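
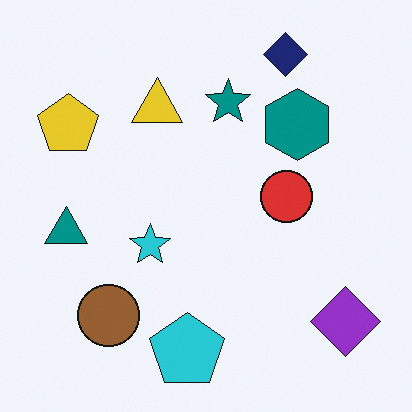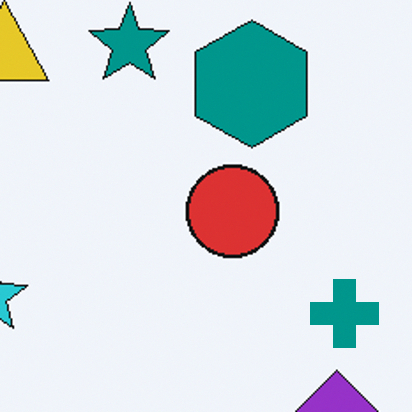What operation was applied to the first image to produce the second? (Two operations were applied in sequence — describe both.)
The transformation is: cropped tightly and scaled back up, then overlaid with an additional teal cross.

The visible shapes are larger and the field of view is narrower; shapes near the original edges may be partly or wholly outside the frame — a crop-and-rescale. A teal cross appears in the second image that is absent from the first.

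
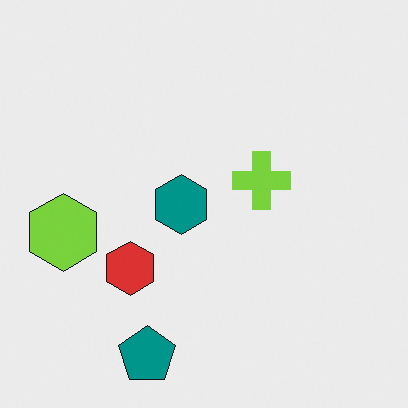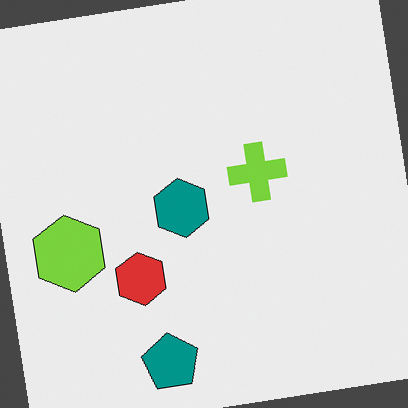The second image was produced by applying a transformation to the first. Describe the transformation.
The image was rotated counter-clockwise by a slight angle.

Every shape is tilted by the same angle and the image corners show triangular fill wedges — a whole-image rotation by a non-right angle.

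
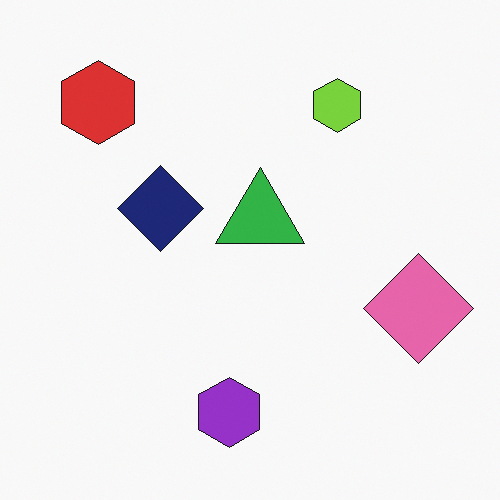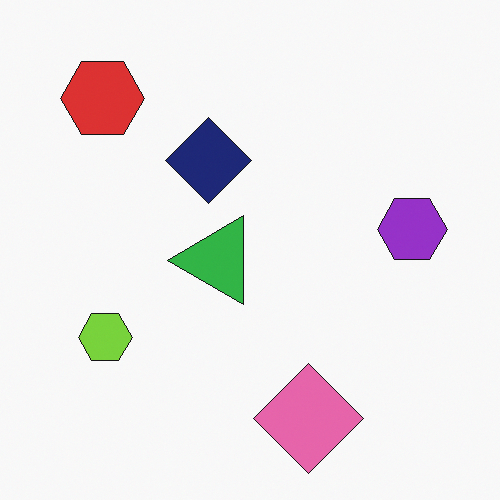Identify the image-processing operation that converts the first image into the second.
The image was transposed (reflected across the top-left ↔ bottom-right diagonal).

Shapes have swapped their row and column positions — what was in the top-right is now in the bottom-left — a diagonal reflection.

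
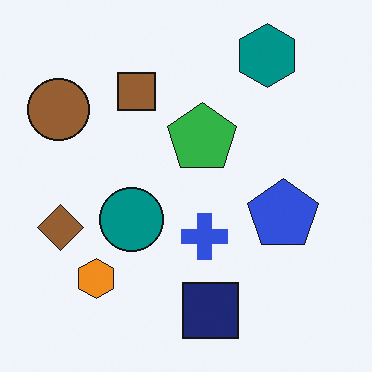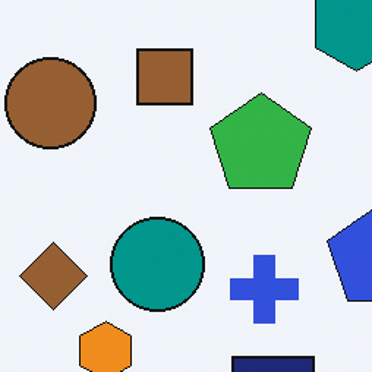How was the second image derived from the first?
It was cropped slightly and scaled back up.

The visible shapes are larger and the field of view is narrower; shapes near the original edges may be partly or wholly outside the frame — a crop-and-rescale.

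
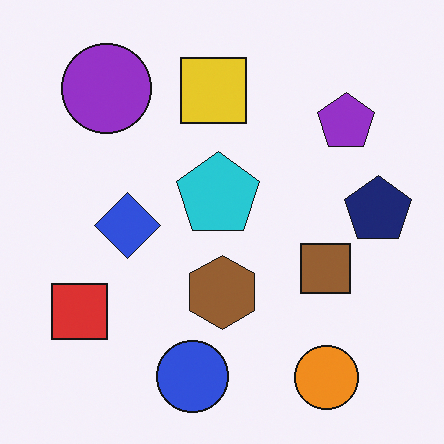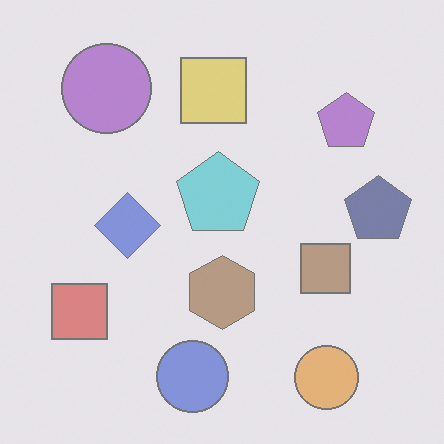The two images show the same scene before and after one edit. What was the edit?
It was given much lower contrast.

Tones are pushed toward mid-grey across the whole image — a global contrast change.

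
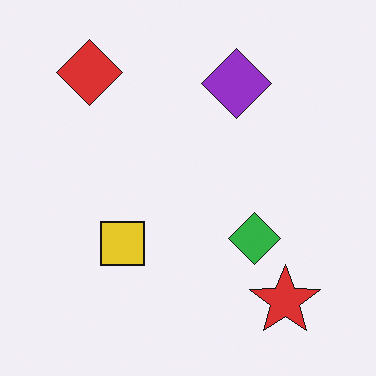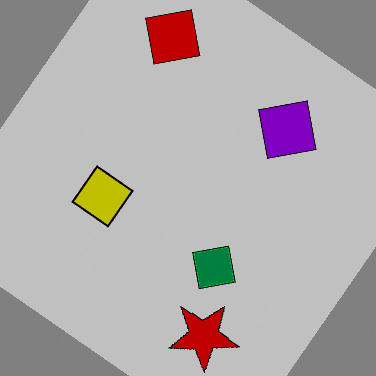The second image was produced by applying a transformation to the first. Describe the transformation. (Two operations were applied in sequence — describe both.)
The image was rotated clockwise by a large amount — several tens of degrees, then aggressively posterized.

Every shape is tilted by the same angle and the image corners show triangular fill wedges — a whole-image rotation by a non-right angle. Each flat color has snapped to a coarser quantized level — most visibly, the near-white background has dropped to a flat grey.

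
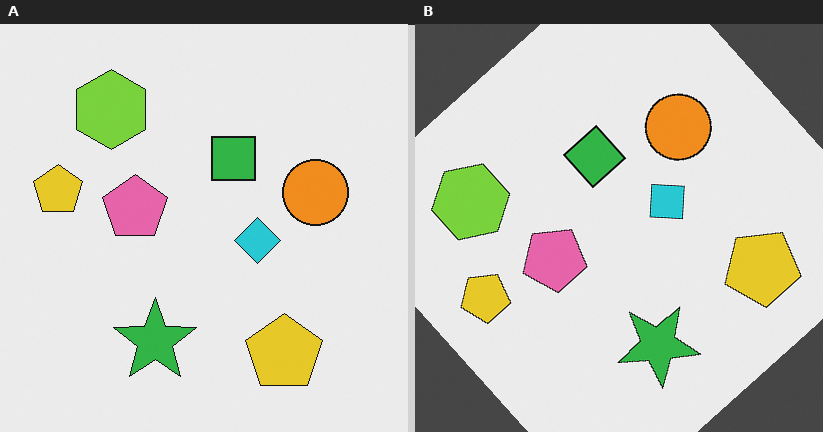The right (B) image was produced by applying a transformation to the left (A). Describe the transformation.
It was rotated counter-clockwise by a large amount — several tens of degrees.

Every shape is tilted by the same angle and the image corners show triangular fill wedges — a whole-image rotation by a non-right angle.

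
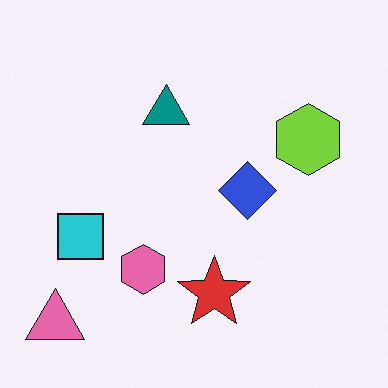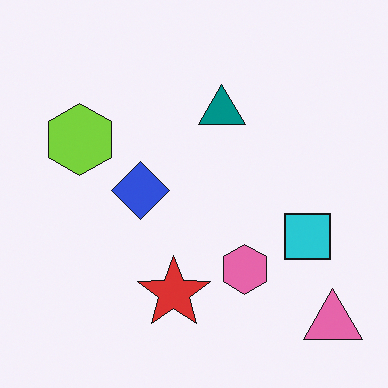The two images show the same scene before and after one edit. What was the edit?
The second image is the first flipped horizontally (left ↔ right).

The pink triangle is in the bottom-left of the first image and the bottom-right of the second — shapes on opposite sides of the vertical midline have swapped in a mirror flip.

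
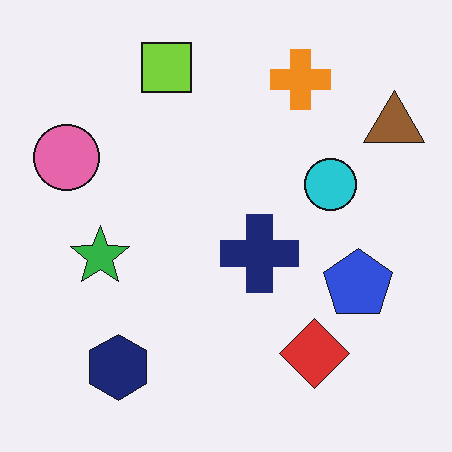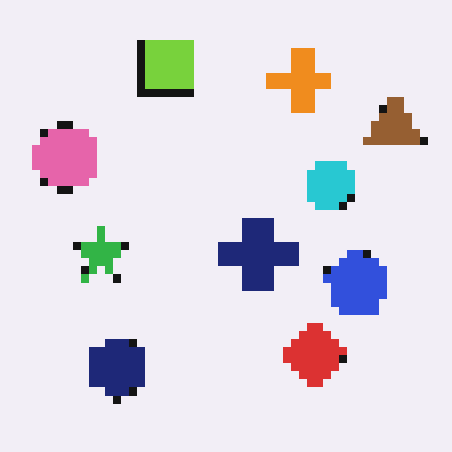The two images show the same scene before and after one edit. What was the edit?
The image was moderately pixelated.

Shapes are reduced to large square blocks; fine edges and outlines are lost — a downscale-then-upscale (mosaic) effect.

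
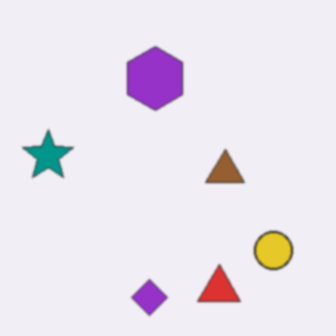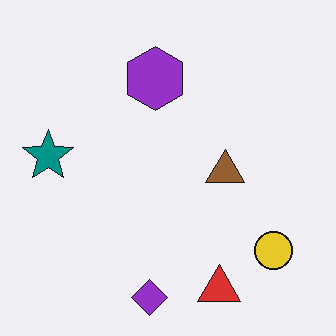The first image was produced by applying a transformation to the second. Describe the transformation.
The image was given a subtle gaussian blur.

Shape edges and outlines are uniformly softened across the whole image.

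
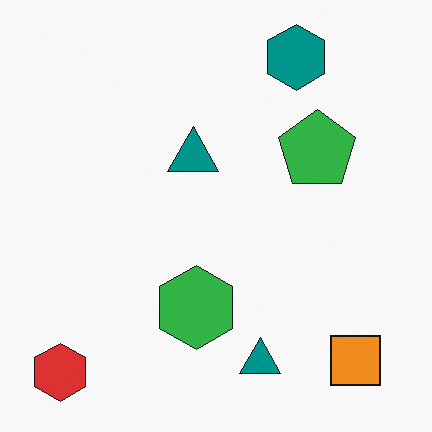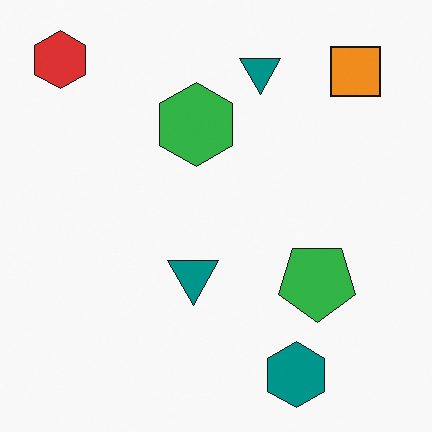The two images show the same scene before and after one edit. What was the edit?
This is the original image flipped vertically (top ↔ bottom).

The teal hexagon is in the top-right of the first image and the bottom-right of the second — shapes on opposite sides of the horizontal midline have swapped in a mirror flip.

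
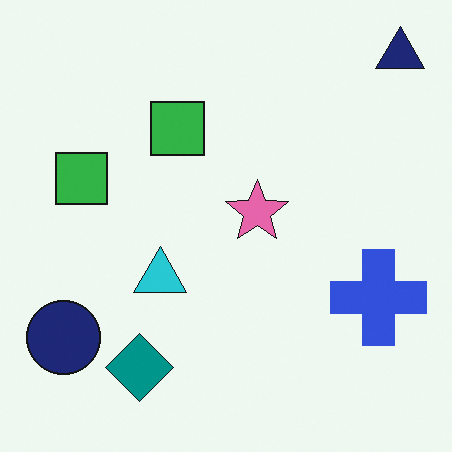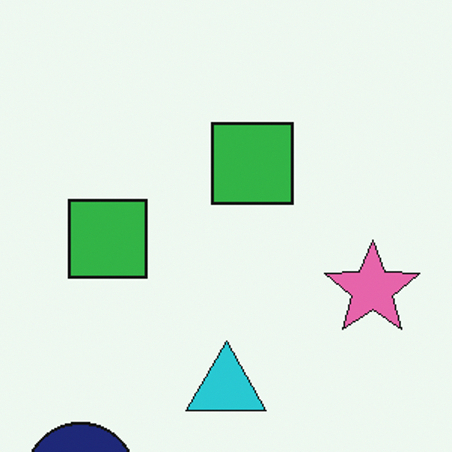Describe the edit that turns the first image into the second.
The second image is the first cropped slightly and scaled back up.

The visible shapes are larger and the field of view is narrower; shapes near the original edges may be partly or wholly outside the frame — a crop-and-rescale.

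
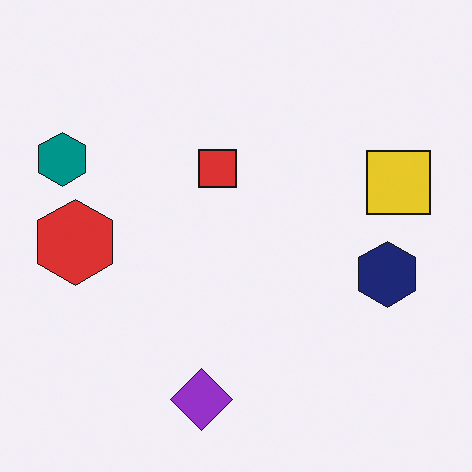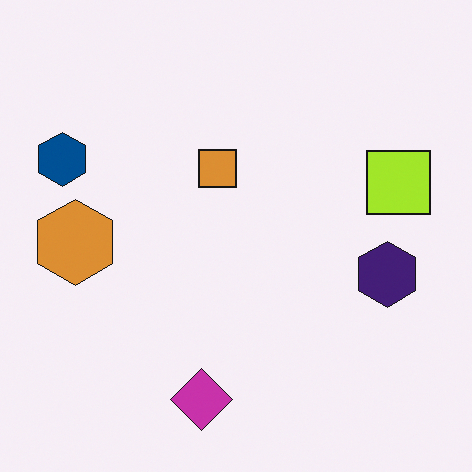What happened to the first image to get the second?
The transformation is: hue-shifted slightly.

Every shape's color has rotated by the same amount around the hue wheel — a uniform hue shift.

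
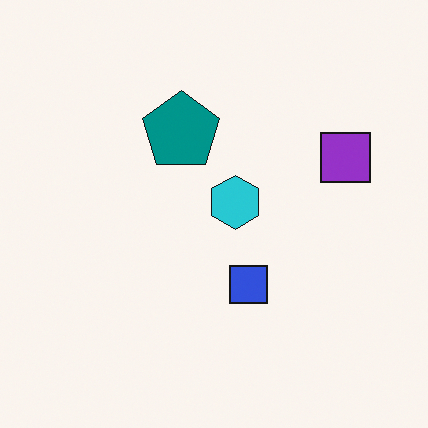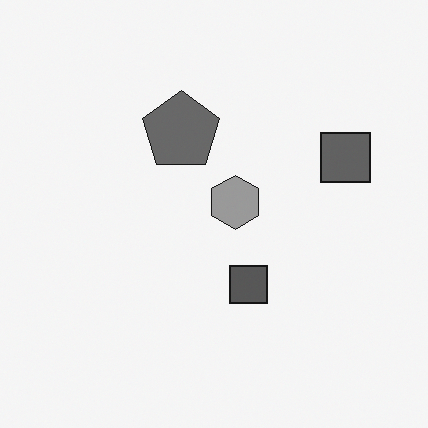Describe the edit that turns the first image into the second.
This is the original image converted to grayscale.

All color is removed — every shape is now a shade of grey.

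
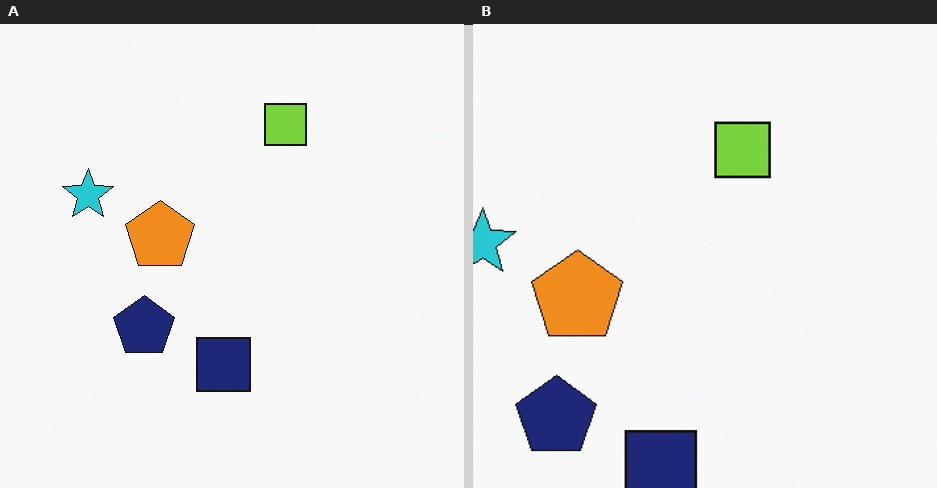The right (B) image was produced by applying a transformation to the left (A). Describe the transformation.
This is the original image cropped slightly and scaled back up.

The visible shapes are larger and the field of view is narrower; shapes near the original edges may be partly or wholly outside the frame — a crop-and-rescale.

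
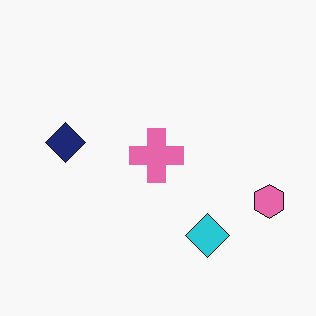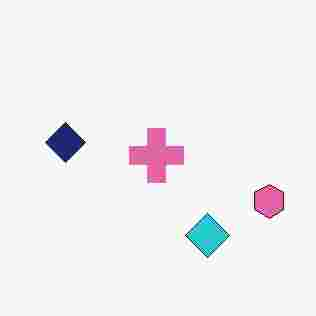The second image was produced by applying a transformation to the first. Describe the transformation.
The second image is the first degraded with heavy JPEG compression.

Blocky 8×8 compression artifacts appear around shape edges and the flat background shows ringing — characteristic JPEG degradation.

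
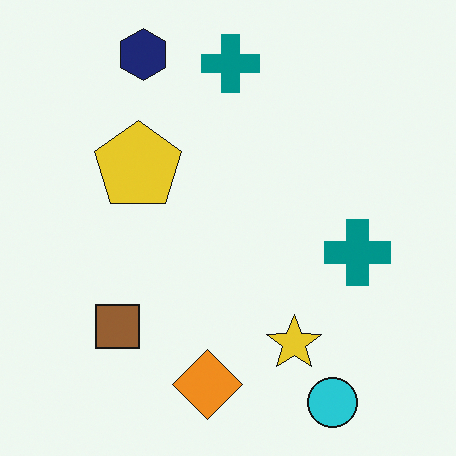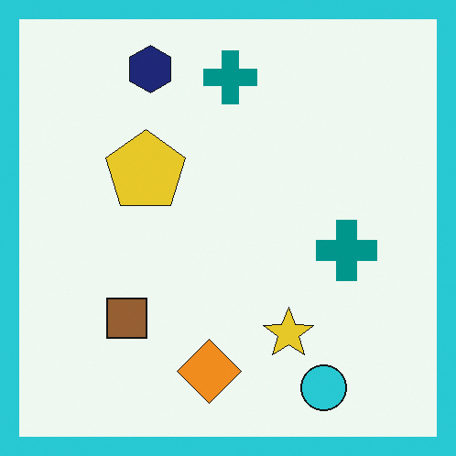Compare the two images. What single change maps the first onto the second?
It was framed with a cyan border.

A solid cyan frame runs around the edge of the second image, with the content slightly shrunk inside it.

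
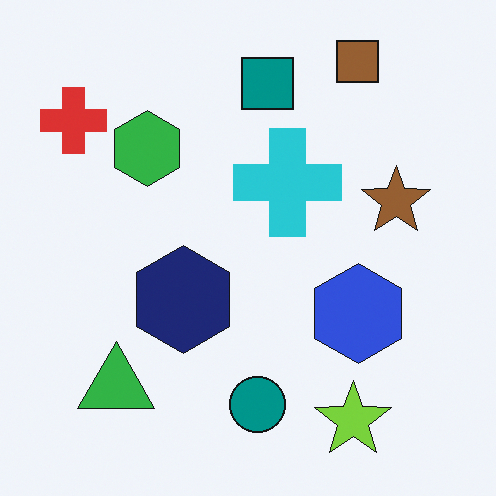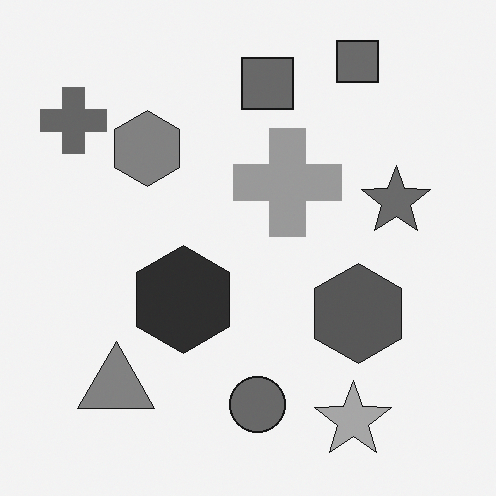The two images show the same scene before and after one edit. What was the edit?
The second image is the first converted to grayscale.

All color is removed — every shape is now a shade of grey.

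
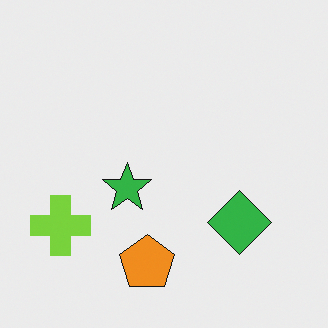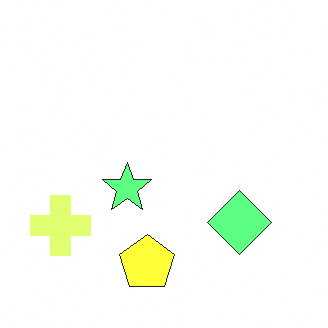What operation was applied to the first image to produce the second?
The second image is the first brightened a lot.

Every pixel — background and shapes alike — is uniformly brightened.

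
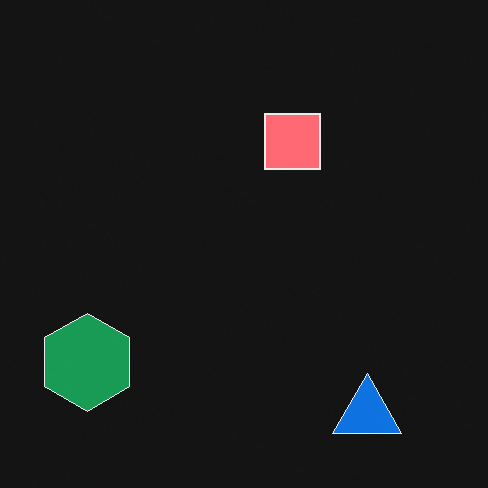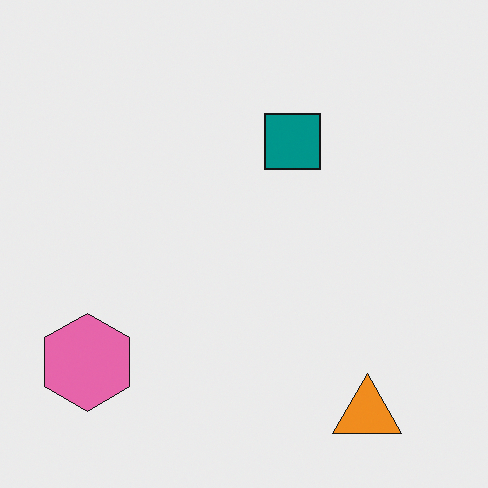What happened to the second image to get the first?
This is the original image color-inverted (negative).

The light background has become dark and every shape's color is its complement — a photographic negative.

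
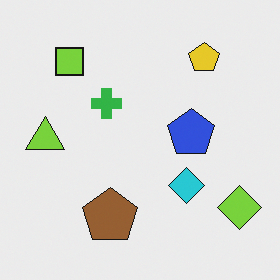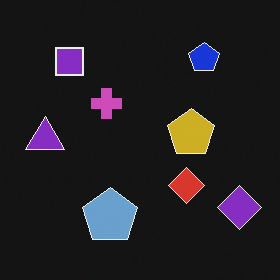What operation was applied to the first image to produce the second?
The second image is the first color-inverted (negative).

The light background has become dark and every shape's color is its complement — a photographic negative.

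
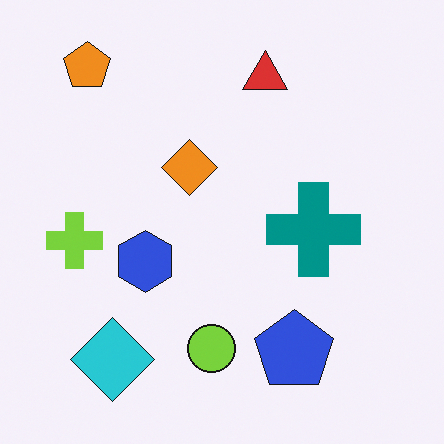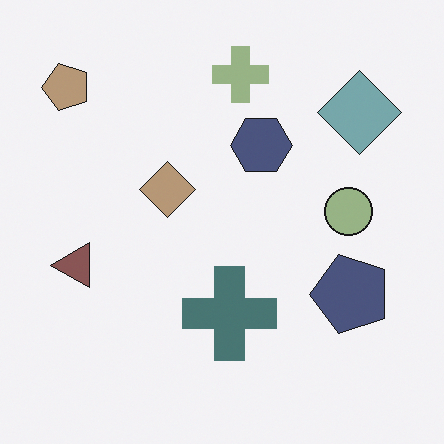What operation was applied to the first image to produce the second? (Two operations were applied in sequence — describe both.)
The transformation is: transposed (reflected across the top-left ↔ bottom-right diagonal), then made much more muted (saturation change).

Shapes have swapped their row and column positions — what was in the top-right is now in the bottom-left — a diagonal reflection. All colors are more muted and greyish — a global saturation change.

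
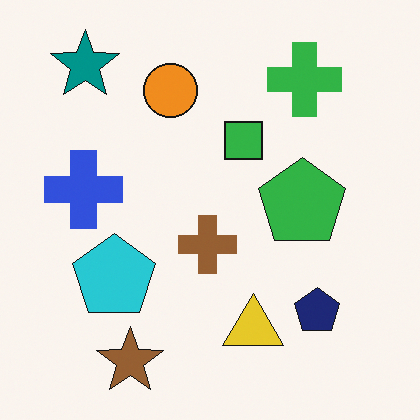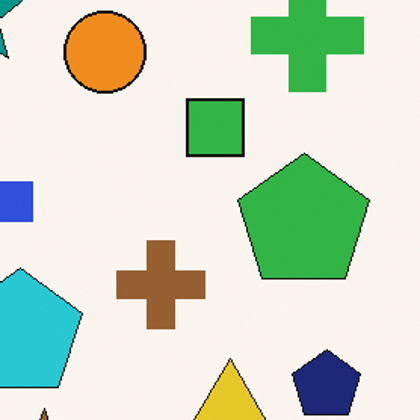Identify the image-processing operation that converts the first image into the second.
This is the original image cropped slightly and scaled back up.

The visible shapes are larger and the field of view is narrower; shapes near the original edges may be partly or wholly outside the frame — a crop-and-rescale.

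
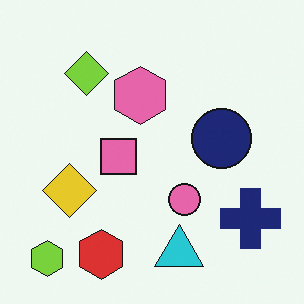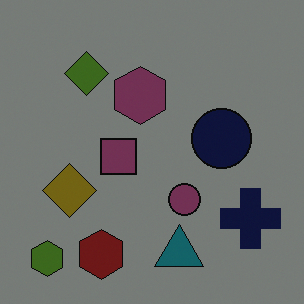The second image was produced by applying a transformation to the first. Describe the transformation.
The second image is the first substantially darkened.

Every pixel — background and shapes alike — is uniformly darkened.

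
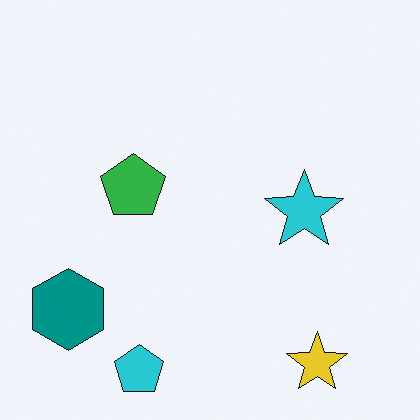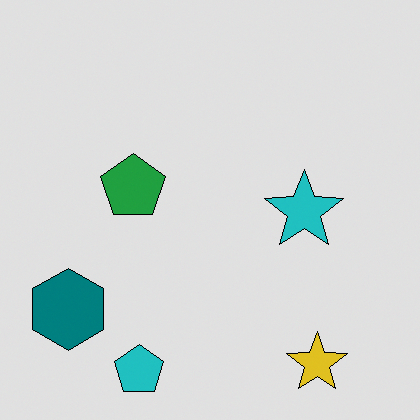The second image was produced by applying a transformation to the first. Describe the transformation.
Moderately posterized.

Each flat color has snapped to a coarser quantized level — most visibly, the near-white background has dropped to a flat grey.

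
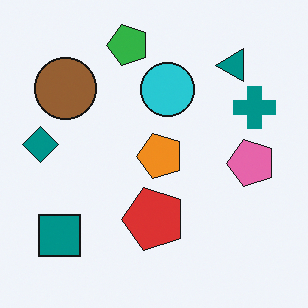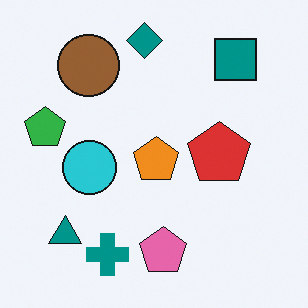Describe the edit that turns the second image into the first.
The first image is the second transposed (reflected across the top-left ↔ bottom-right diagonal).

Shapes have swapped their row and column positions — what was in the top-right is now in the bottom-left — a diagonal reflection.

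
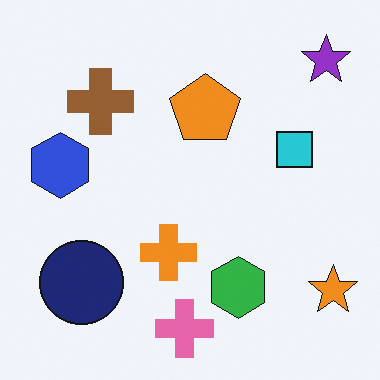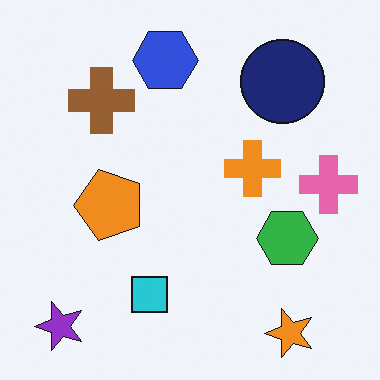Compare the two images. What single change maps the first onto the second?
This is the original image transposed (reflected across the top-left ↔ bottom-right diagonal).

Shapes have swapped their row and column positions — what was in the top-right is now in the bottom-left — a diagonal reflection.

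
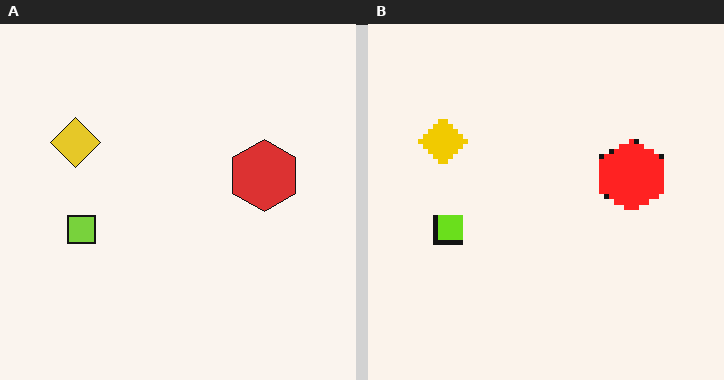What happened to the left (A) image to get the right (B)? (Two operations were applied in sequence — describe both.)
It was slightly oversaturated, then mildly pixelated.

All colors are more vivid — a global saturation change. Shapes are reduced to large square blocks; fine edges and outlines are lost — a downscale-then-upscale (mosaic) effect.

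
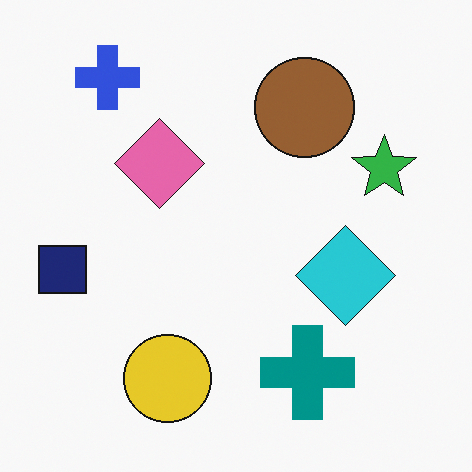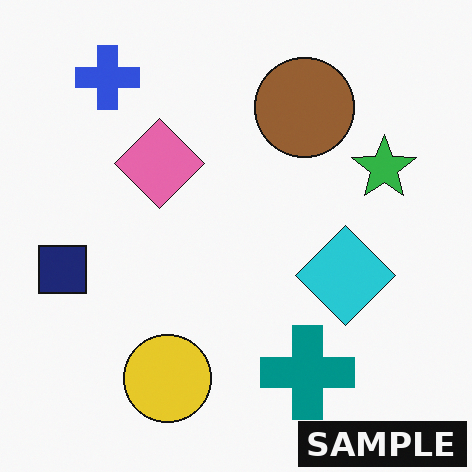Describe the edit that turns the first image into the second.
This is the original image watermarked with the text "SAMPLE" in the lower-right corner.

A dark label reading "SAMPLE" appears in the lower-right corner.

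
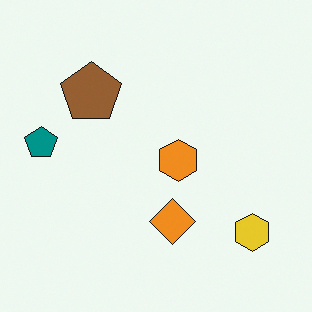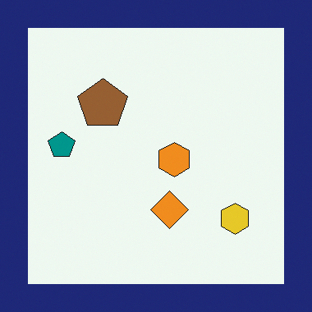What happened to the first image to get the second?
This is the original image framed with a navy border.

A solid navy frame runs around the edge of the second image, with the content slightly shrunk inside it.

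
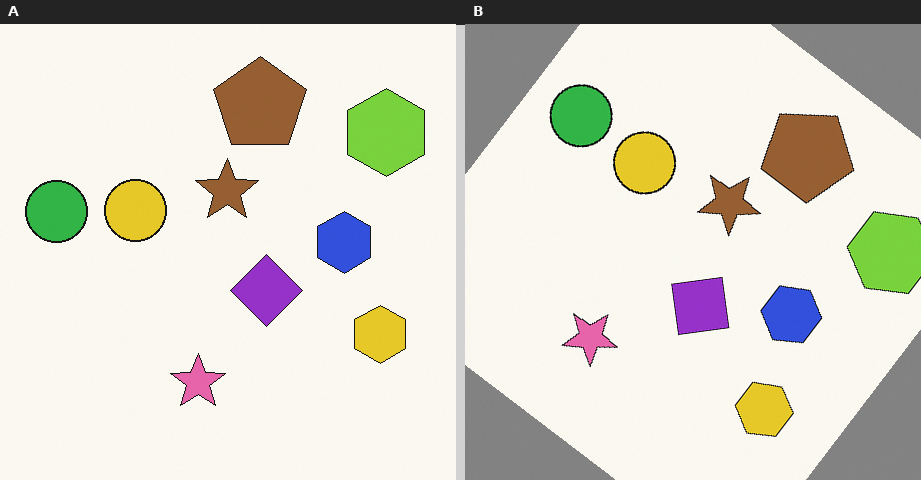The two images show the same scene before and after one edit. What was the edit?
It was rotated clockwise by a large amount — several tens of degrees.

Every shape is tilted by the same angle and the image corners show triangular fill wedges — a whole-image rotation by a non-right angle.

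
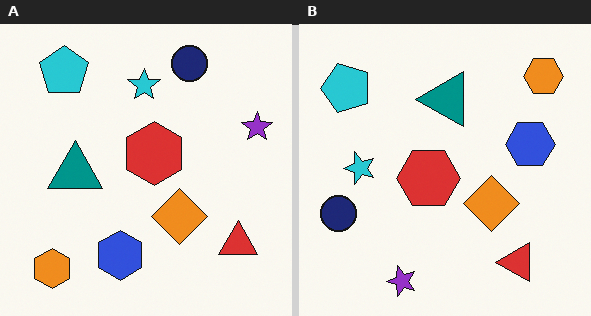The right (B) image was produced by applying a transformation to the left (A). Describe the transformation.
Transposed (reflected across the top-left ↔ bottom-right diagonal).

Shapes have swapped their row and column positions — what was in the top-right is now in the bottom-left — a diagonal reflection.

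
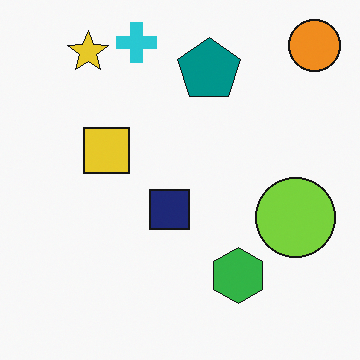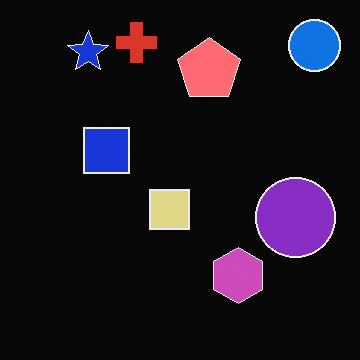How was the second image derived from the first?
The transformation is: color-inverted (negative).

The light background has become dark and every shape's color is its complement — a photographic negative.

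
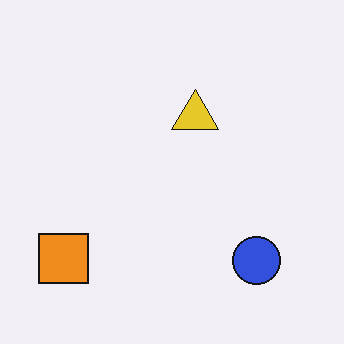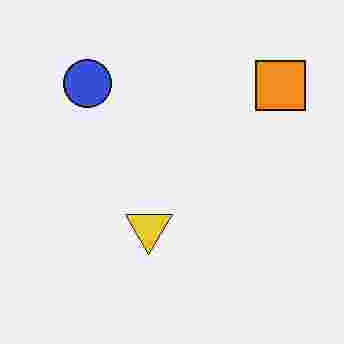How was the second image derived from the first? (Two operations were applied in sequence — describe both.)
The image was heavily JPEG-compressed with obvious blocking artifacts, then rotated 180°.

Blocky 8×8 compression artifacts appear around shape edges and the flat background shows ringing — characteristic JPEG degradation. The orange square sits in the bottom-left of the first image and the top-right of the second — consistent with a whole-image 180° rotation.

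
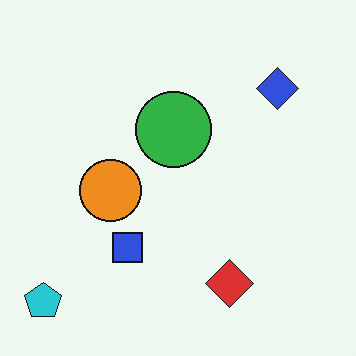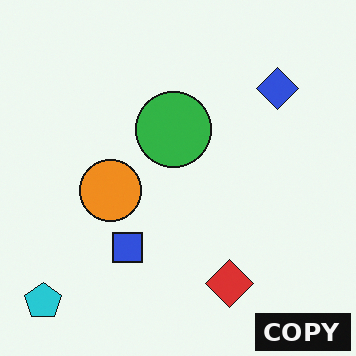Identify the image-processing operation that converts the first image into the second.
The second image is the first watermarked with the text "COPY" in the lower-right corner.

A dark label reading "COPY" appears in the lower-right corner.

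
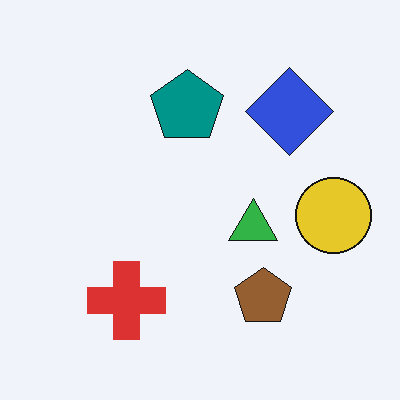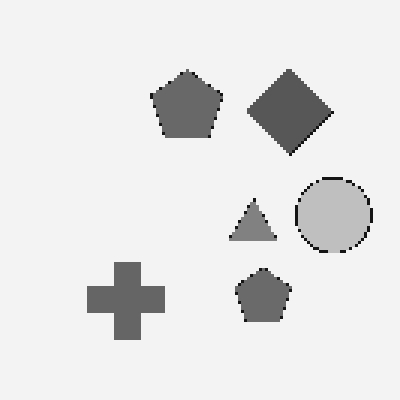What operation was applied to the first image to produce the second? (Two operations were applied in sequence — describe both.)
The image was converted to grayscale, then mildly pixelated.

All color is removed — every shape is now a shade of grey. Shapes are reduced to large square blocks; fine edges and outlines are lost — a downscale-then-upscale (mosaic) effect.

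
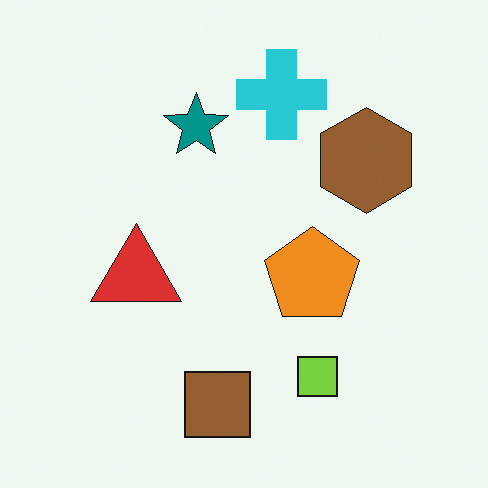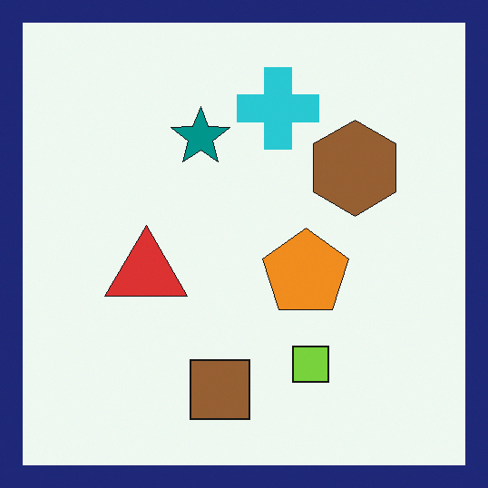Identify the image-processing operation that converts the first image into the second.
The transformation is: framed with a navy border.

A solid navy frame runs around the edge of the second image, with the content slightly shrunk inside it.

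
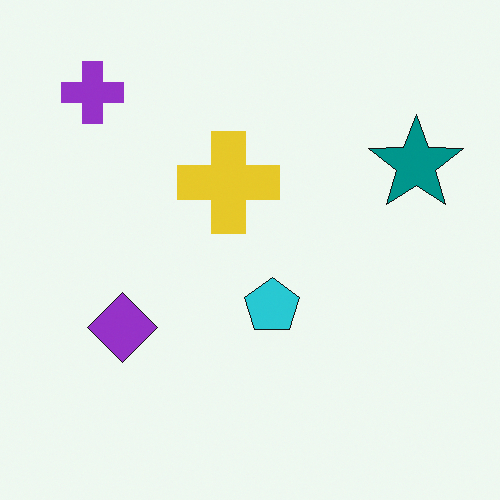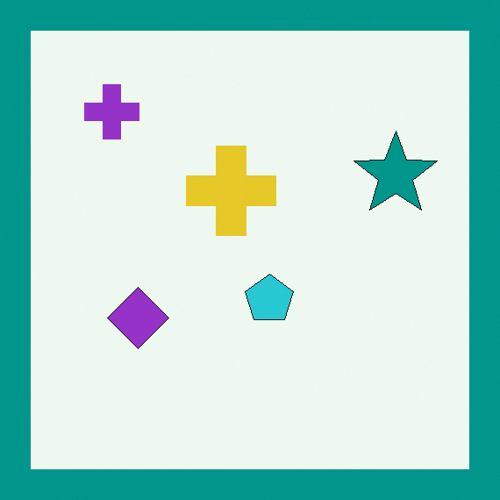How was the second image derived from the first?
The transformation is: framed with a teal border.

A solid teal frame runs around the edge of the second image, with the content slightly shrunk inside it.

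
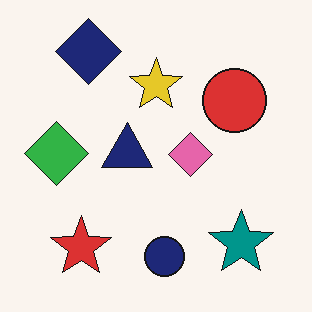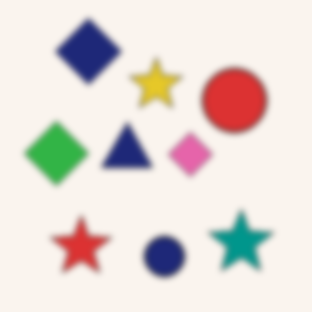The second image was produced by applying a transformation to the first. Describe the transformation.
This is the original image noticeably gaussian-blurred.

Shape edges and outlines are uniformly softened across the whole image.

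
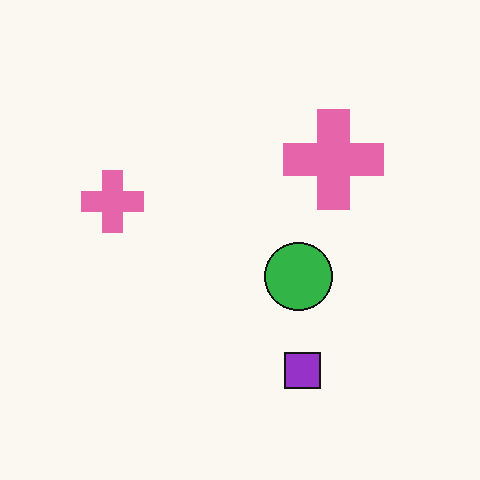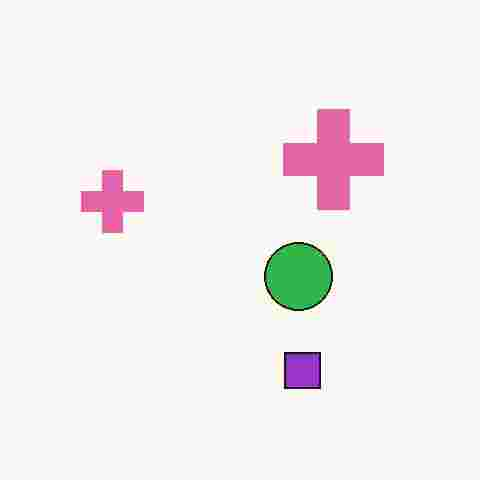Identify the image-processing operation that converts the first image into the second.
The transformation is: heavily JPEG-compressed with obvious blocking artifacts.

Blocky 8×8 compression artifacts appear around shape edges and the flat background shows ringing — characteristic JPEG degradation.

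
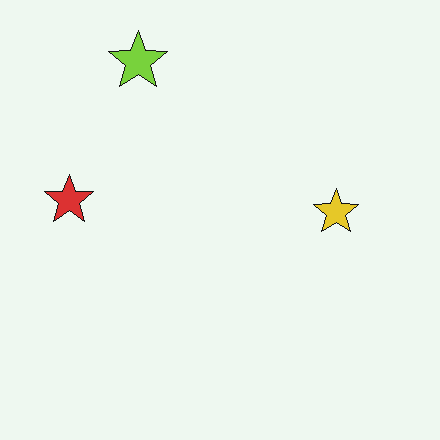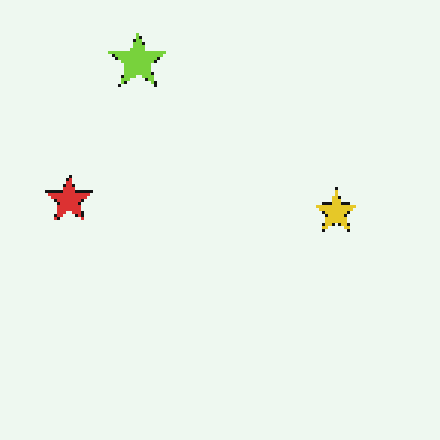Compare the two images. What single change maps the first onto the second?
The second image is the first mildly pixelated.

Shapes are reduced to large square blocks; fine edges and outlines are lost — a downscale-then-upscale (mosaic) effect.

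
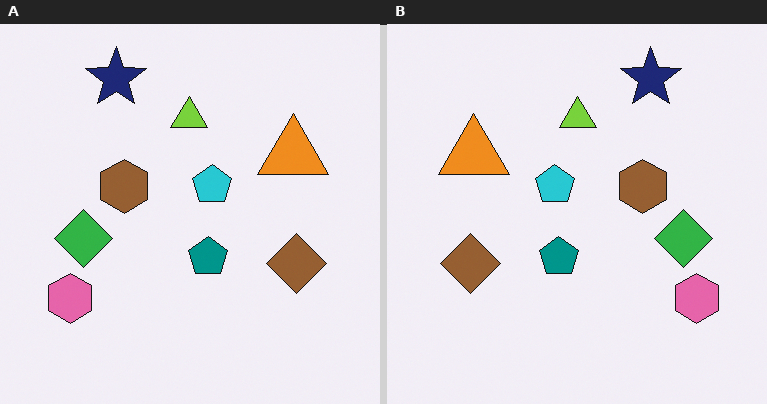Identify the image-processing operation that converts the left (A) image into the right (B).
The right (B) image is the left (A) flipped horizontally (left ↔ right).

The pink hexagon is in the bottom-left of the left (A) image and the bottom-right of the right (B) — shapes on opposite sides of the vertical midline have swapped in a mirror flip.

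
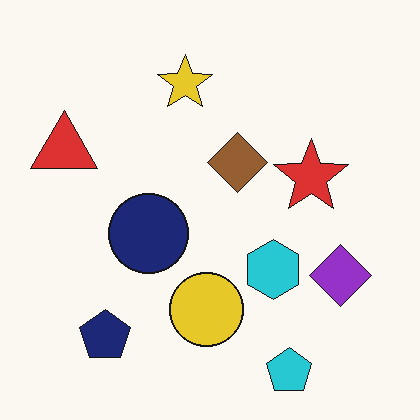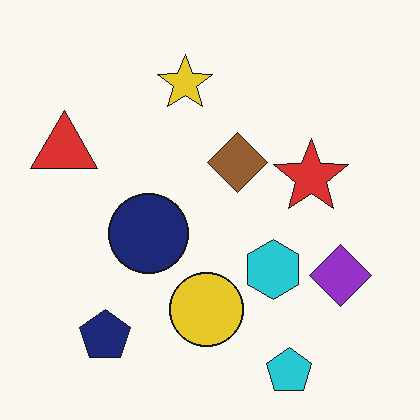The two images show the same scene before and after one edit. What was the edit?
Given moderate JPEG compression.

Blocky 8×8 compression artifacts appear around shape edges and the flat background shows ringing — characteristic JPEG degradation.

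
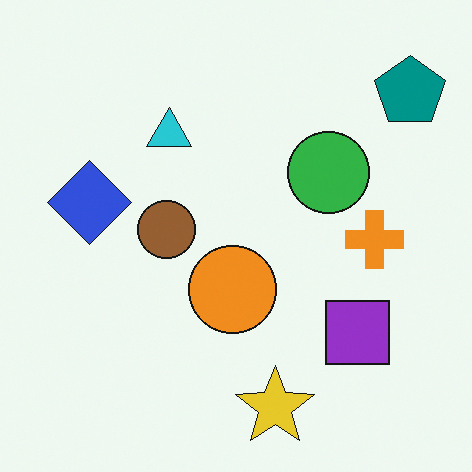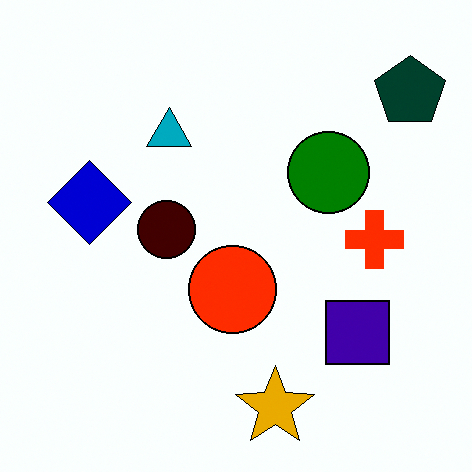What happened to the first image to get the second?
It was boosted in contrast.

Tones are pushed away from mid-grey across the whole image — a global contrast change.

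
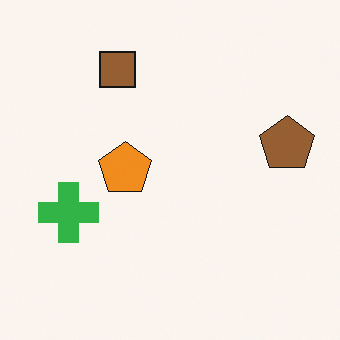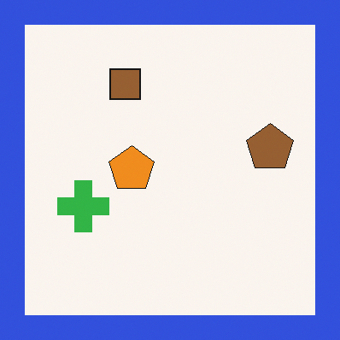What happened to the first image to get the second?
This is the original image framed with a blue border.

A solid blue frame runs around the edge of the second image, with the content slightly shrunk inside it.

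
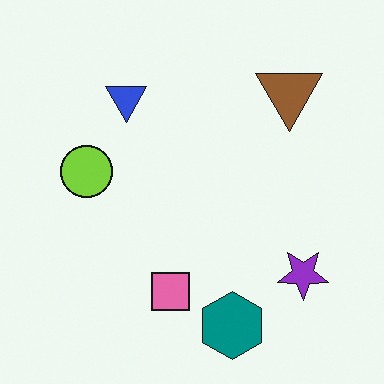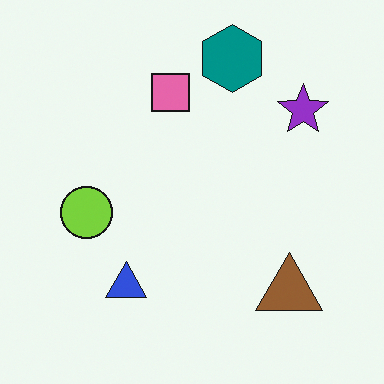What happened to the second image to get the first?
The image was flipped vertically (top ↔ bottom).

The teal hexagon is in the top of the second image and the bottom of the first — shapes on opposite sides of the horizontal midline have swapped in a mirror flip.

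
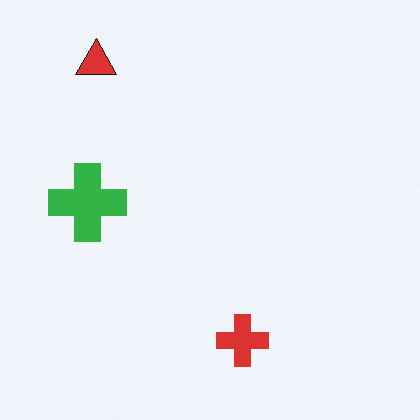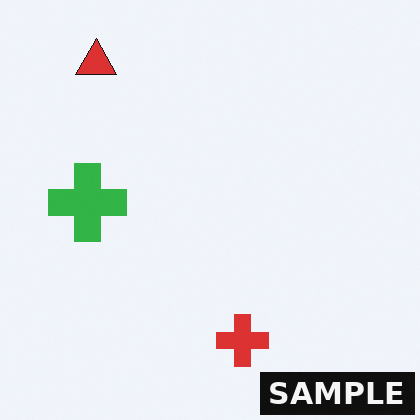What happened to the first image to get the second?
The transformation is: watermarked with the text "SAMPLE" in the lower-right corner.

A dark label reading "SAMPLE" appears in the lower-right corner.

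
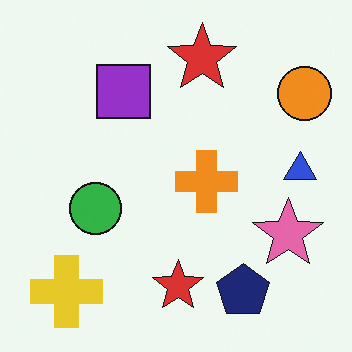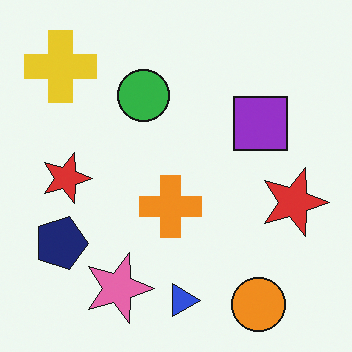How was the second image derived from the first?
This is the original image rotated 90° clockwise.

The yellow cross sits in the bottom-left of the first image and the top-left of the second — consistent with a whole-image 90° clockwise rotation.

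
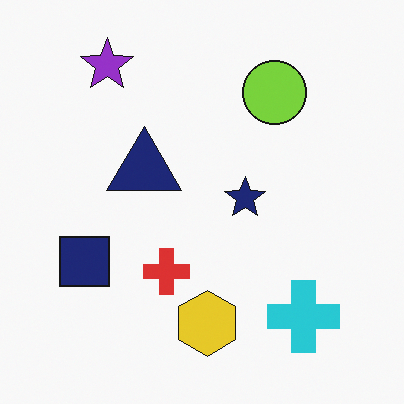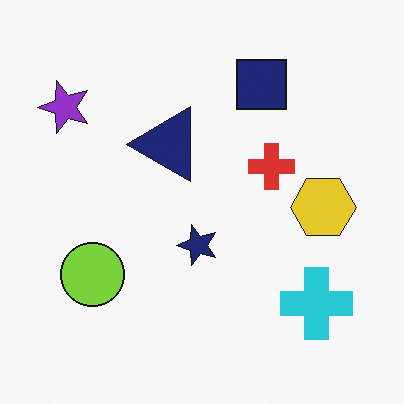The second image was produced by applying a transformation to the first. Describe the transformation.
The transformation is: transposed (reflected across the top-left ↔ bottom-right diagonal).

Shapes have swapped their row and column positions — what was in the top-right is now in the bottom-left — a diagonal reflection.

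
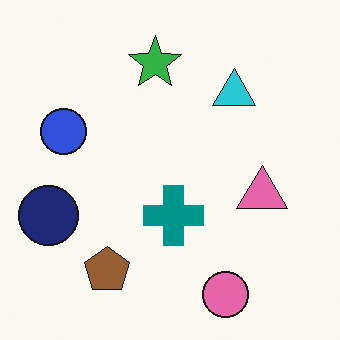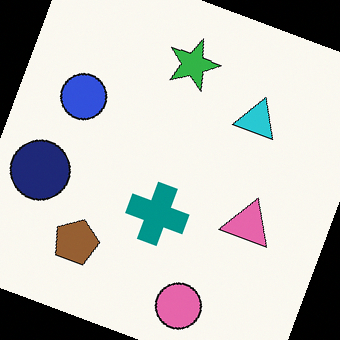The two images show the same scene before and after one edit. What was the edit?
The second image is the first rotated clockwise by a moderate amount.

Every shape is tilted by the same angle and the image corners show triangular fill wedges — a whole-image rotation by a non-right angle.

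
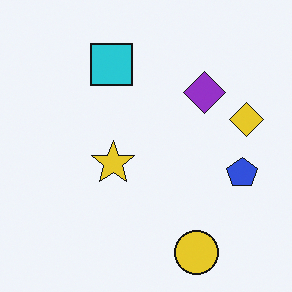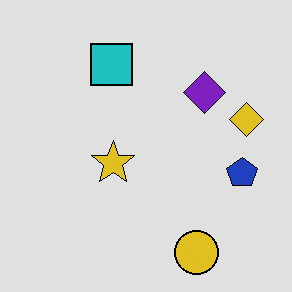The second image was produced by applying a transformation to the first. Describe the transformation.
Posterized to a reduced palette.

Each flat color has snapped to a coarser quantized level — most visibly, the near-white background has dropped to a flat grey.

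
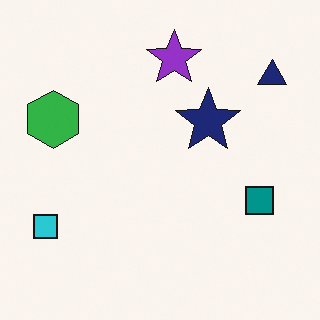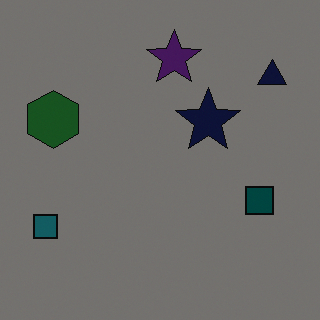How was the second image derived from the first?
Darkened a lot.

Every pixel — background and shapes alike — is uniformly darkened.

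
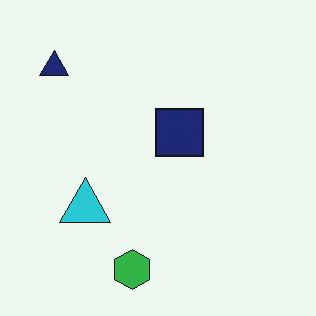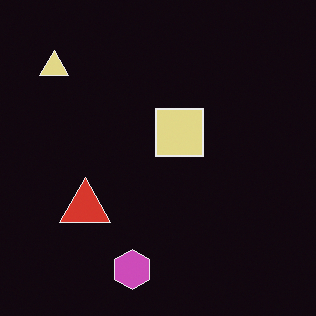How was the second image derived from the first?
It was color-inverted (negative).

The light background has become dark and every shape's color is its complement — a photographic negative.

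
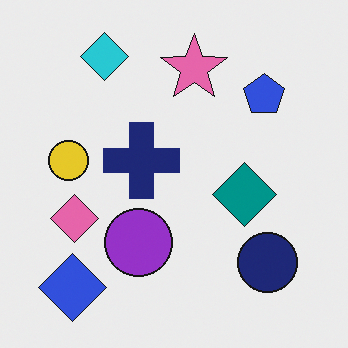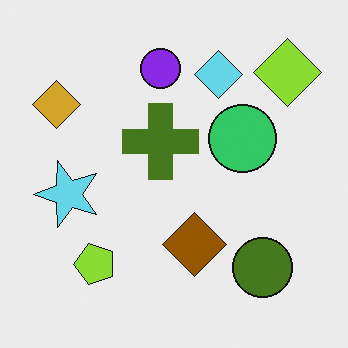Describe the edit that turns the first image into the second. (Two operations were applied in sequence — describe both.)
This is the original image transposed (reflected across the top-left ↔ bottom-right diagonal), then hue-shifted through roughly half the color wheel.

Shapes have swapped their row and column positions — what was in the top-right is now in the bottom-left — a diagonal reflection. Every shape's color has rotated by the same amount around the hue wheel — a uniform hue shift.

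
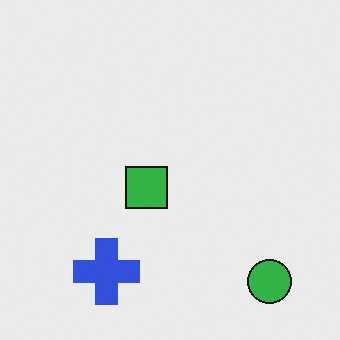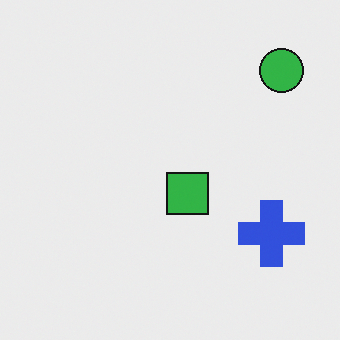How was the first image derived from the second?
Rotated 90° clockwise.

The green circle sits in the top-right of the second image and the bottom-right of the first — consistent with a whole-image 90° clockwise rotation.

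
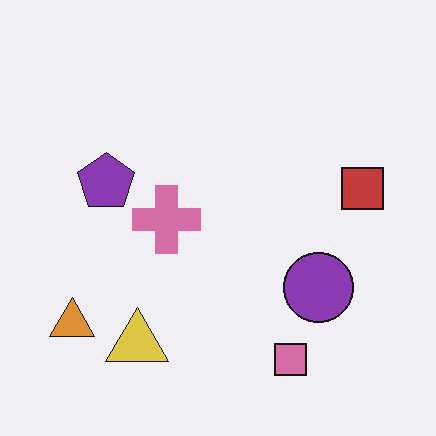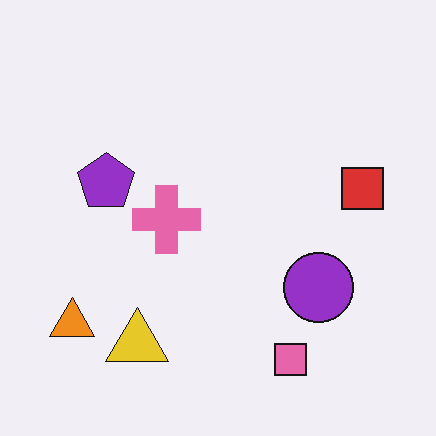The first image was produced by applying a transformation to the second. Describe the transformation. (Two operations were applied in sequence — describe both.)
The transformation is: given moderate JPEG compression, then slightly desaturated.

Blocky 8×8 compression artifacts appear around shape edges and the flat background shows ringing — characteristic JPEG degradation. All colors are more muted and greyish — a global saturation change.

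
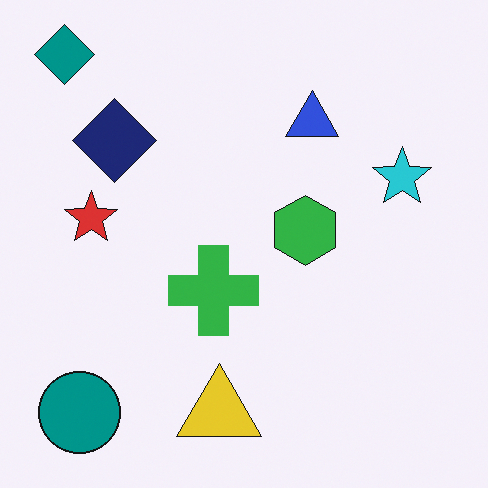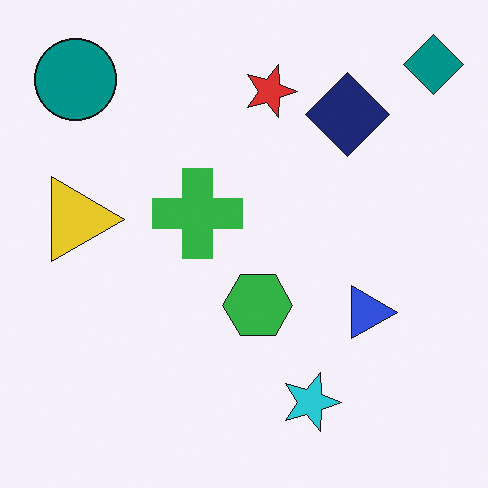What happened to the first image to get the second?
The transformation is: rotated 90° clockwise.

The teal diamond sits in the top-left of the first image and the top-right of the second — consistent with a whole-image 90° clockwise rotation.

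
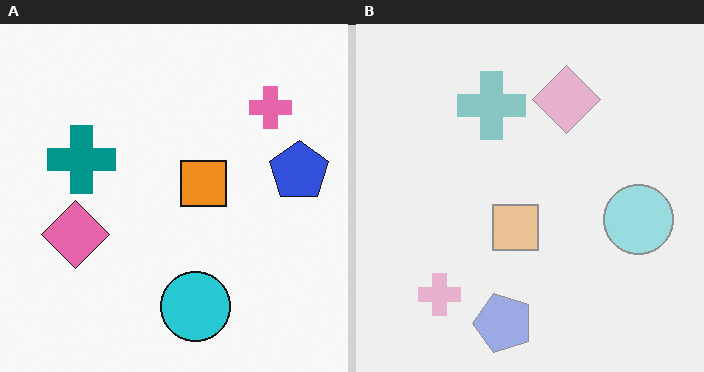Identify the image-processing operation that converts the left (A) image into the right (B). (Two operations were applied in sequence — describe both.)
The image was transposed (reflected across the top-left ↔ bottom-right diagonal), then given much lower contrast.

Shapes have swapped their row and column positions — what was in the top-right is now in the bottom-left — a diagonal reflection. Tones are pushed toward mid-grey across the whole image — a global contrast change.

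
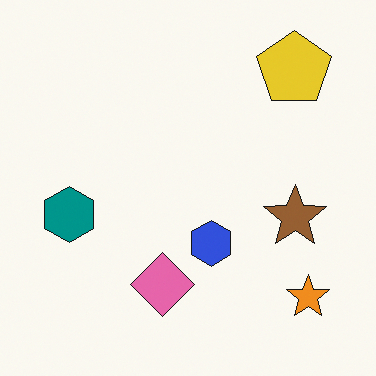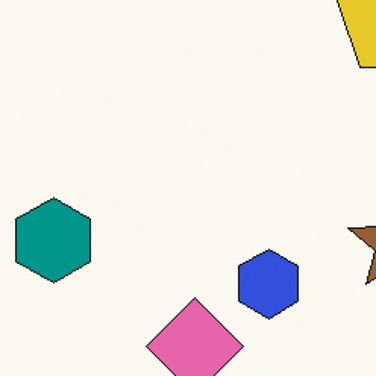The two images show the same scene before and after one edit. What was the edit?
Cropped slightly and scaled back up.

The visible shapes are larger and the field of view is narrower; shapes near the original edges may be partly or wholly outside the frame — a crop-and-rescale.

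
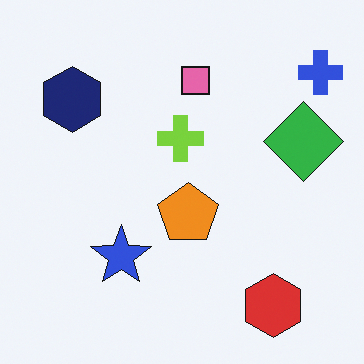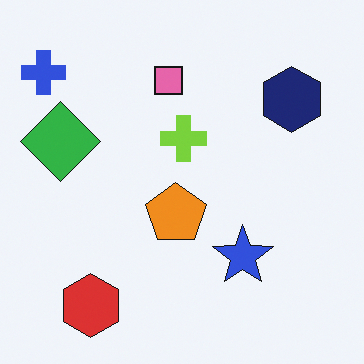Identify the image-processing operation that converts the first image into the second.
It was flipped horizontally (left ↔ right).

The blue cross is in the top-right of the first image and the top-left of the second — shapes on opposite sides of the vertical midline have swapped in a mirror flip.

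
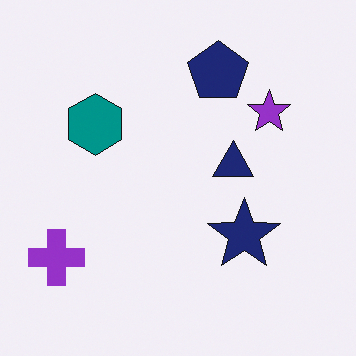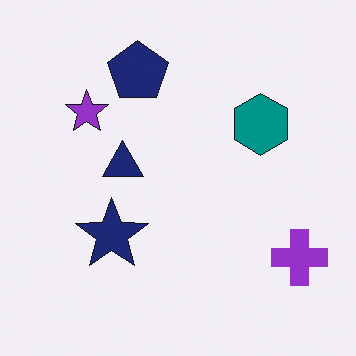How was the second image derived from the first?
The image was flipped horizontally (left ↔ right).

The purple cross is in the bottom-left of the first image and the bottom-right of the second — shapes on opposite sides of the vertical midline have swapped in a mirror flip.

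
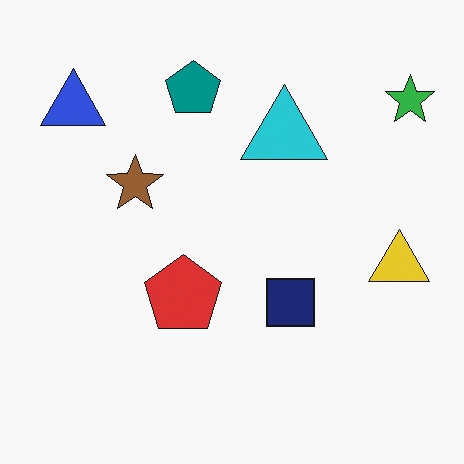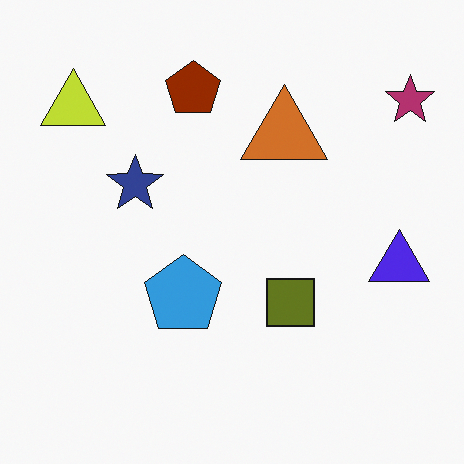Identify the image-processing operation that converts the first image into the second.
It was hue-shifted through roughly half the color wheel.

Every shape's color has rotated by the same amount around the hue wheel — a uniform hue shift.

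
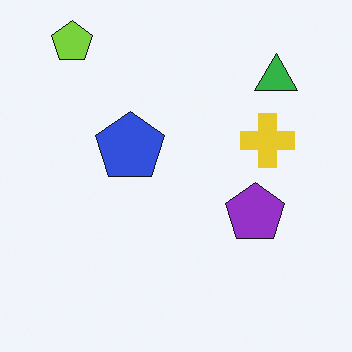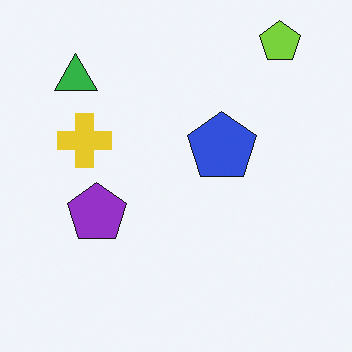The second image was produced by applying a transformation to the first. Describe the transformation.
The second image is the first flipped horizontally (left ↔ right).

The lime pentagon is in the top-left of the first image and the top-right of the second — shapes on opposite sides of the vertical midline have swapped in a mirror flip.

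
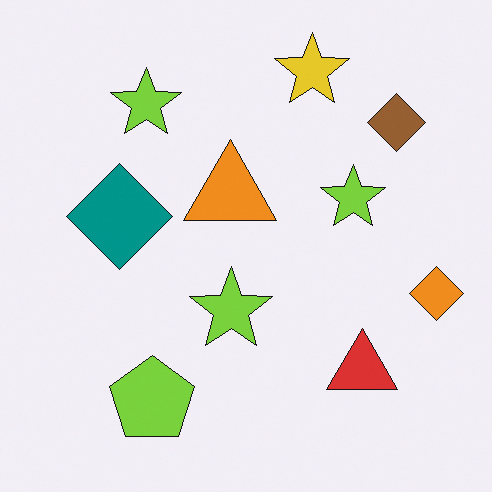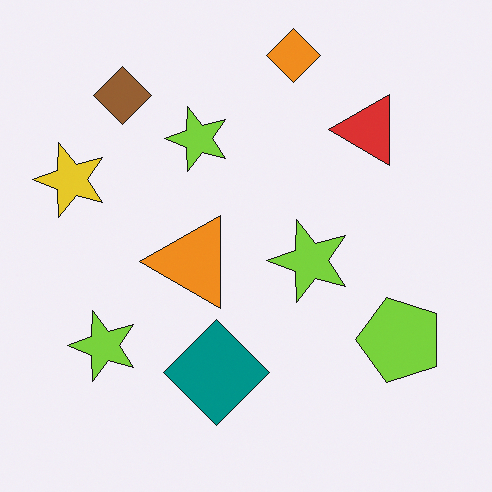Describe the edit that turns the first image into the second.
Rotated 90° counter-clockwise.

The orange diamond sits in the right of the first image and the top of the second — consistent with a whole-image 90° counter-clockwise rotation.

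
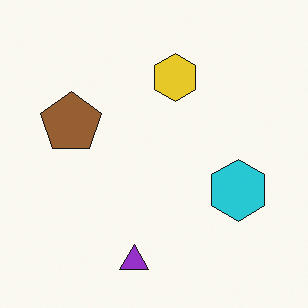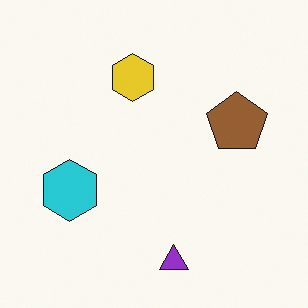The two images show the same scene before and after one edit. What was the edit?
It was flipped horizontally (left ↔ right).

The cyan hexagon is in the right of the first image and the left of the second — shapes on opposite sides of the vertical midline have swapped in a mirror flip.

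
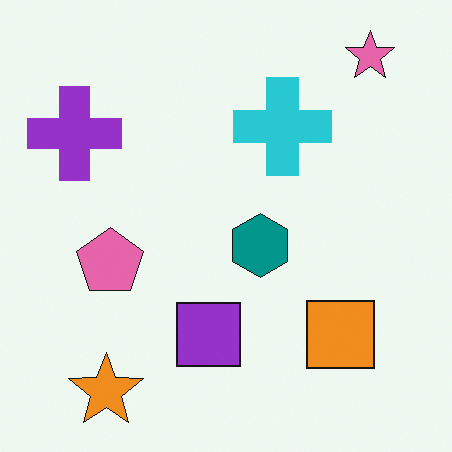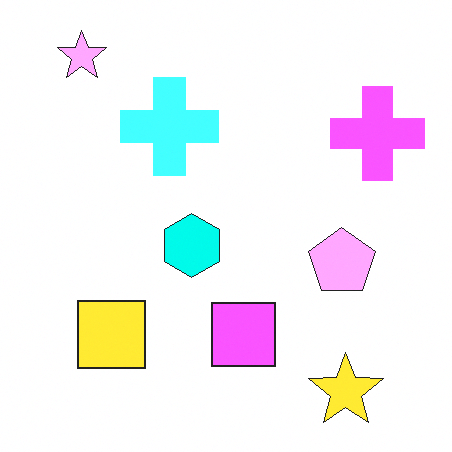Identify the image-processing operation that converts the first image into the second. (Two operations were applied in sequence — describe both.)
The transformation is: flipped horizontally (left ↔ right), then substantially brightened.

The purple cross is in the top-left of the first image and the top-right of the second — shapes on opposite sides of the vertical midline have swapped in a mirror flip. Every pixel — background and shapes alike — is uniformly brightened.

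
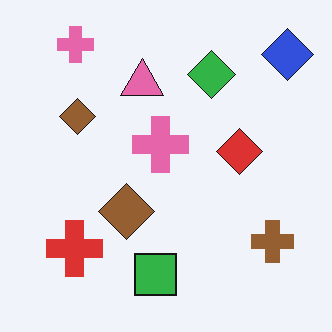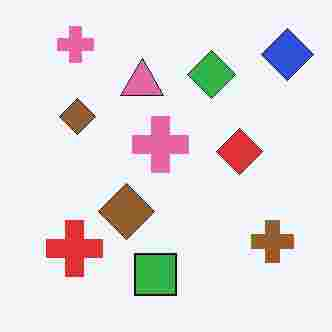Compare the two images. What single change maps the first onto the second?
The image was degraded with heavy JPEG compression.

Blocky 8×8 compression artifacts appear around shape edges and the flat background shows ringing — characteristic JPEG degradation.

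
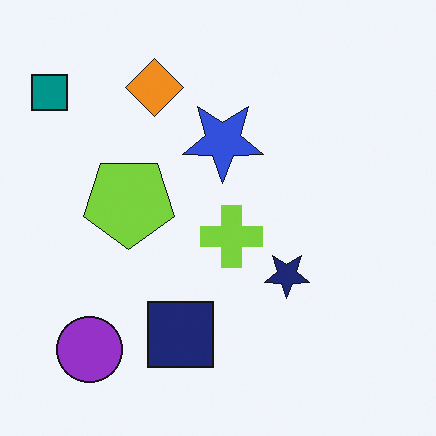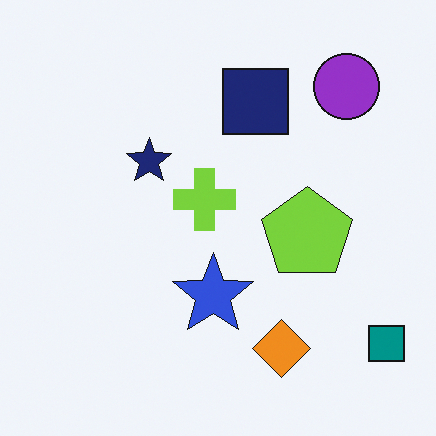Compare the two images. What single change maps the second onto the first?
The first image is the second rotated 180°.

The teal square sits in the bottom-right of the second image and the top-left of the first — consistent with a whole-image 180° rotation.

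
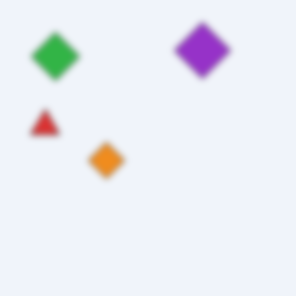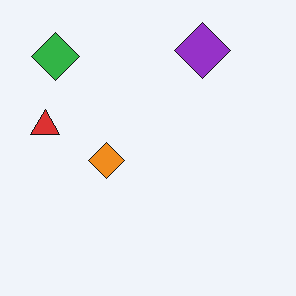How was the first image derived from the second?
This is the original image moderately blurred.

Shape edges and outlines are uniformly softened across the whole image.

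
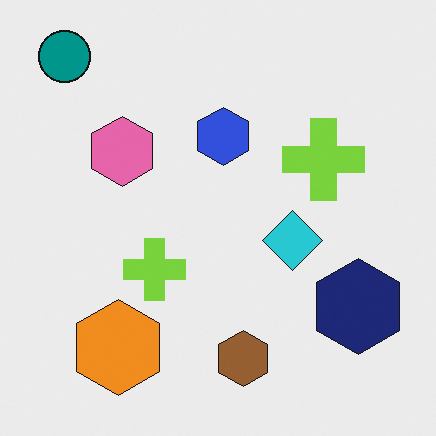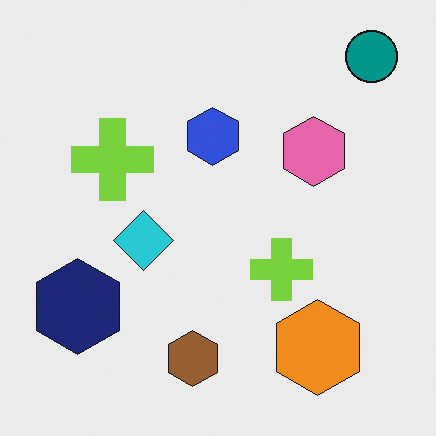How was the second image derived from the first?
The image was flipped horizontally (left ↔ right).

The teal circle is in the top-left of the first image and the top-right of the second — shapes on opposite sides of the vertical midline have swapped in a mirror flip.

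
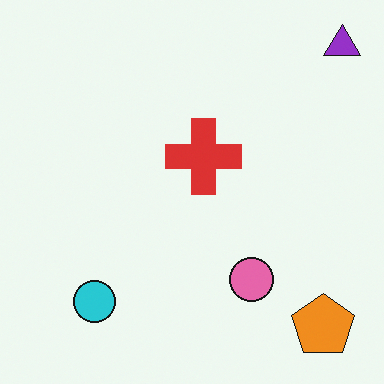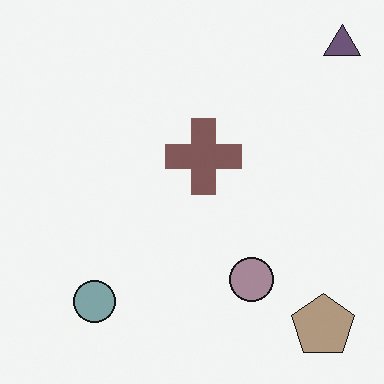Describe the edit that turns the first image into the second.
This is the original image made much more muted (saturation change).

All colors are more muted and greyish — a global saturation change.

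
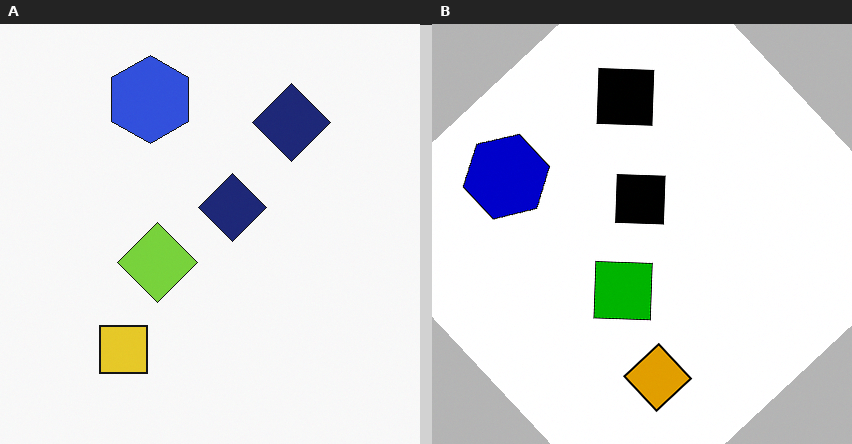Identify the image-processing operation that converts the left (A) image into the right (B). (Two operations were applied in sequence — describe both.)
It was given much higher contrast, then rotated counter-clockwise by a large amount — several tens of degrees.

Tones are pushed away from mid-grey across the whole image — a global contrast change. Every shape is tilted by the same angle and the image corners show triangular fill wedges — a whole-image rotation by a non-right angle.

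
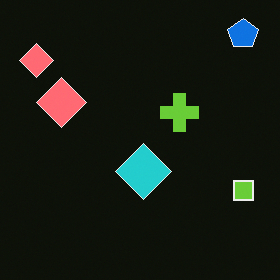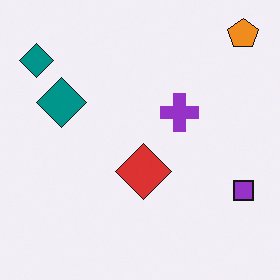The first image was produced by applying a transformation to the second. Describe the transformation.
The transformation is: color-inverted (negative).

The light background has become dark and every shape's color is its complement — a photographic negative.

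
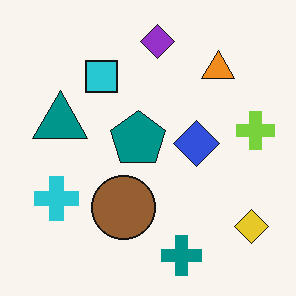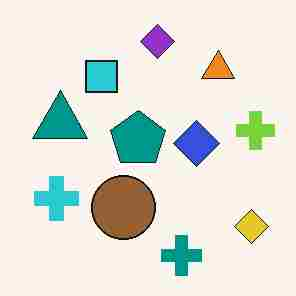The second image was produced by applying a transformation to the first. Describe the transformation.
It was heavily JPEG-compressed with obvious blocking artifacts.

Blocky 8×8 compression artifacts appear around shape edges and the flat background shows ringing — characteristic JPEG degradation.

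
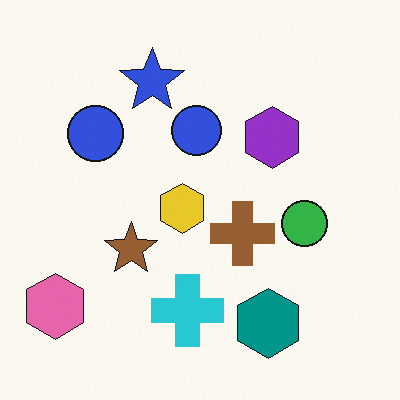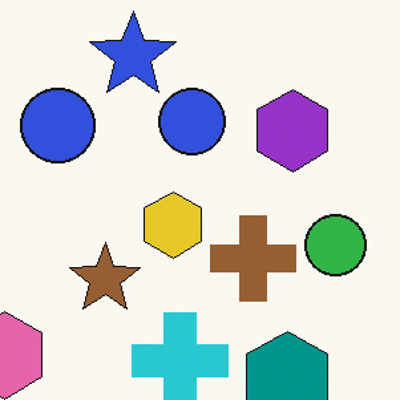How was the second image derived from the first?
This is the original image cropped to a modestly smaller region and rescaled.

The visible shapes are larger and the field of view is narrower; shapes near the original edges may be partly or wholly outside the frame — a crop-and-rescale.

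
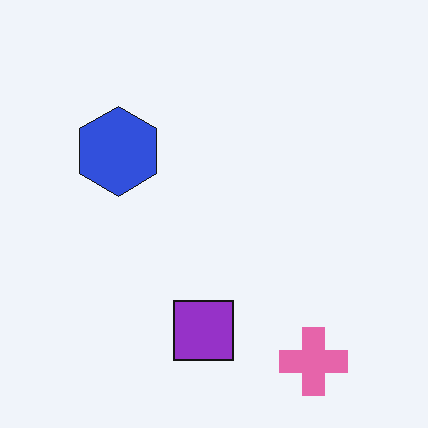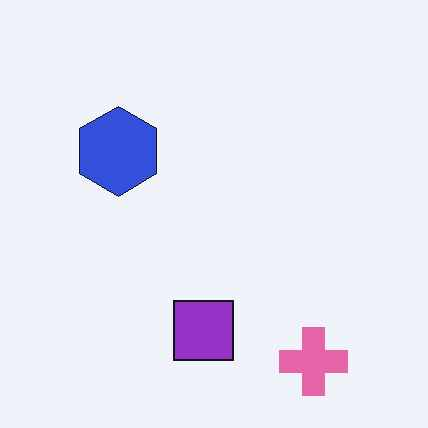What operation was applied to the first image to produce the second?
JPEG-compressed with visible artifacts.

Blocky 8×8 compression artifacts appear around shape edges and the flat background shows ringing — characteristic JPEG degradation.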